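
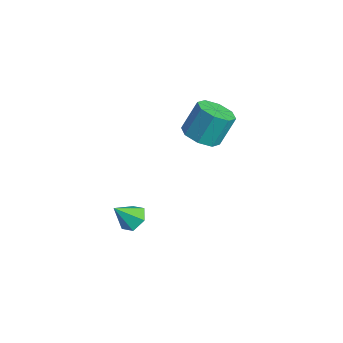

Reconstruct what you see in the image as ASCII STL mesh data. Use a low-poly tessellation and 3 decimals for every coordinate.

solid 
facet normal 0.017 -0.522 -0.853
outer loop
vertex 3.908 2.6 1.778
vertex 3.401 2.172 2.03
vertex 3.408 2.778 1.659
endloop
endfacet
facet normal 0.393 0.788 -0.474
outer loop
vertex 3.908 2.6 1.778
vertex 3.408 2.778 1.659
vertex 3.887 3.236 2.819
endloop
endfacet
facet normal 0.393 0.788 -0.474
outer loop
vertex 3.887 3.236 2.819
vertex 3.408 2.778 1.659
vertex 3.387 3.414 2.7
endloop
endfacet
facet normal -0.018 0.521 0.853
outer loop
vertex 3.887 3.236 2.819
vertex 3.387 3.414 2.7
vertex 3.379 2.808 3.07
endloop
endfacet
facet normal 0.016 -0.522 -0.853
outer loop
vertex 3.408 2.778 1.659
vertex 3.401 2.172 2.03
vertex 2.904 2.601 1.758
endloop
endfacet
facet normal -0.373 0.788 -0.489
outer loop
vertex 3.408 2.778 1.659
vertex 2.904 2.601 1.758
vertex 3.387 3.414 2.7
endloop
endfacet
facet normal -0.372 0.788 -0.490
outer loop
vertex 3.387 3.414 2.7
vertex 2.904 2.601 1.758
vertex 2.883 3.237 2.798
endloop
endfacet
facet normal -0.017 0.521 0.853
outer loop
vertex 3.387 3.414 2.7
vertex 2.883 3.237 2.798
vertex 3.379 2.808 3.07
endloop
endfacet
facet normal 0.018 -0.520 -0.854
outer loop
vertex 2.904 2.601 1.758
vertex 3.401 2.172 2.03
vertex 2.691 2.172 2.015
endloop
endfacet
facet normal -0.920 0.326 -0.218
outer loop
vertex 2.904 2.601 1.758
vertex 2.691 2.172 2.015
vertex 2.883 3.237 2.798
endloop
endfacet
facet normal -0.920 0.326 -0.218
outer loop
vertex 2.883 3.237 2.798
vertex 2.691 2.172 2.015
vertex 2.67 2.808 3.056
endloop
endfacet
facet normal -0.017 0.521 0.853
outer loop
vertex 2.883 3.237 2.798
vertex 2.67 2.808 3.056
vertex 3.379 2.808 3.07
endloop
endfacet
facet normal 0.018 -0.522 -0.853
outer loop
vertex 2.691 2.172 2.015
vertex 3.401 2.172 2.03
vertex 2.893 1.744 2.281
endloop
endfacet
facet normal -0.928 -0.326 0.180
outer loop
vertex 2.691 2.172 2.015
vertex 2.893 1.744 2.281
vertex 2.67 2.808 3.056
endloop
endfacet
facet normal -0.928 -0.326 0.180
outer loop
vertex 2.67 2.808 3.056
vertex 2.893 1.744 2.281
vertex 2.872 2.38 3.322
endloop
endfacet
facet normal -0.017 0.522 0.853
outer loop
vertex 2.67 2.808 3.056
vertex 2.872 2.38 3.322
vertex 3.379 2.808 3.07
endloop
endfacet
facet normal 0.018 -0.521 -0.853
outer loop
vertex 2.893 1.744 2.281
vertex 3.401 2.172 2.03
vertex 3.393 1.566 2.4
endloop
endfacet
facet normal -0.393 -0.788 0.474
outer loop
vertex 2.893 1.744 2.281
vertex 3.393 1.566 2.4
vertex 2.872 2.38 3.322
endloop
endfacet
facet normal -0.393 -0.788 0.474
outer loop
vertex 2.872 2.38 3.322
vertex 3.393 1.566 2.4
vertex 3.372 2.202 3.441
endloop
endfacet
facet normal -0.017 0.522 0.853
outer loop
vertex 2.872 2.38 3.322
vertex 3.372 2.202 3.441
vertex 3.379 2.808 3.07
endloop
endfacet
facet normal 0.017 -0.521 -0.853
outer loop
vertex 3.393 1.566 2.4
vertex 3.401 2.172 2.03
vertex 3.897 1.743 2.302
endloop
endfacet
facet normal 0.372 -0.789 0.489
outer loop
vertex 3.393 1.566 2.4
vertex 3.897 1.743 2.302
vertex 3.372 2.202 3.441
endloop
endfacet
facet normal 0.373 -0.788 0.490
outer loop
vertex 3.372 2.202 3.441
vertex 3.897 1.743 2.302
vertex 3.876 2.379 3.342
endloop
endfacet
facet normal -0.016 0.522 0.853
outer loop
vertex 3.372 2.202 3.441
vertex 3.876 2.379 3.342
vertex 3.379 2.808 3.07
endloop
endfacet
facet normal 0.017 -0.521 -0.853
outer loop
vertex 3.897 1.743 2.302
vertex 3.401 2.172 2.03
vertex 4.11 2.172 2.044
endloop
endfacet
facet normal 0.920 -0.326 0.218
outer loop
vertex 3.897 1.743 2.302
vertex 4.11 2.172 2.044
vertex 3.876 2.379 3.342
endloop
endfacet
facet normal 0.920 -0.326 0.218
outer loop
vertex 3.876 2.379 3.342
vertex 4.11 2.172 2.044
vertex 4.089 2.808 3.085
endloop
endfacet
facet normal -0.018 0.520 0.854
outer loop
vertex 3.876 2.379 3.342
vertex 4.089 2.808 3.085
vertex 3.379 2.808 3.07
endloop
endfacet
facet normal 0.017 -0.522 -0.853
outer loop
vertex 4.11 2.172 2.044
vertex 3.401 2.172 2.03
vertex 3.908 2.6 1.778
endloop
endfacet
facet normal 0.928 0.326 -0.180
outer loop
vertex 4.11 2.172 2.044
vertex 3.908 2.6 1.778
vertex 4.089 2.808 3.085
endloop
endfacet
facet normal 0.928 0.326 -0.180
outer loop
vertex 4.089 2.808 3.085
vertex 3.908 2.6 1.778
vertex 3.887 3.236 2.819
endloop
endfacet
facet normal -0.018 0.522 0.853
outer loop
vertex 4.089 2.808 3.085
vertex 3.887 3.236 2.819
vertex 3.379 2.808 3.07
endloop
endfacet
facet normal 0.175 0.619 -0.766
outer loop
vertex 3.363 0.011 -1.514
vertex 2.879 -0.144 -1.75
vertex 2.892 0.29 -1.396
endloop
endfacet
facet normal 0.387 0.282 0.878
outer loop
vertex 3.363 0.011 -1.514
vertex 2.892 0.29 -1.396
vertex 2.701 -0.776 -0.97
endloop
endfacet
facet normal 0.175 0.619 -0.765
outer loop
vertex 2.892 0.29 -1.396
vertex 2.879 -0.144 -1.75
vertex 2.409 0.135 -1.632
endloop
endfacet
facet normal -0.503 0.397 0.768
outer loop
vertex 2.892 0.29 -1.396
vertex 2.409 0.135 -1.632
vertex 2.701 -0.776 -0.97
endloop
endfacet
facet normal 0.176 0.620 -0.765
outer loop
vertex 2.409 0.135 -1.632
vertex 2.879 -0.144 -1.75
vertex 2.396 -0.298 -1.986
endloop
endfacet
facet normal -0.964 -0.150 0.219
outer loop
vertex 2.409 0.135 -1.632
vertex 2.396 -0.298 -1.986
vertex 2.701 -0.776 -0.97
endloop
endfacet
facet normal 0.176 0.620 -0.765
outer loop
vertex 2.396 -0.298 -1.986
vertex 2.879 -0.144 -1.75
vertex 2.866 -0.577 -2.104
endloop
endfacet
facet normal -0.538 -0.813 -0.221
outer loop
vertex 2.396 -0.298 -1.986
vertex 2.866 -0.577 -2.104
vertex 2.701 -0.776 -0.97
endloop
endfacet
facet normal 0.176 0.620 -0.765
outer loop
vertex 2.866 -0.577 -2.104
vertex 2.879 -0.144 -1.75
vertex 3.35 -0.423 -1.868
endloop
endfacet
facet normal 0.351 -0.930 -0.112
outer loop
vertex 2.866 -0.577 -2.104
vertex 3.35 -0.423 -1.868
vertex 2.701 -0.776 -0.97
endloop
endfacet
facet normal 0.175 0.619 -0.766
outer loop
vertex 3.35 -0.423 -1.868
vertex 2.879 -0.144 -1.75
vertex 3.363 0.011 -1.514
endloop
endfacet
facet normal 0.814 -0.382 0.438
outer loop
vertex 3.35 -0.423 -1.868
vertex 3.363 0.011 -1.514
vertex 2.701 -0.776 -0.97
endloop
endfacet

endsolid


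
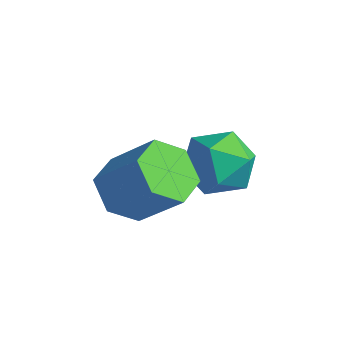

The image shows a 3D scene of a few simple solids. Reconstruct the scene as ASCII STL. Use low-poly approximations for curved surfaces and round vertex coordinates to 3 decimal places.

solid 
facet normal -0.693 0.445 0.567
outer loop
vertex 0.497 -0.192 0.784
vertex 0.415 -1.08 1.38
vertex 1.122 -0.318 1.646
endloop
endfacet
facet normal -0.234 0.923 0.305
outer loop
vertex 0.497 -0.192 0.784
vertex 1.122 -0.318 1.646
vertex 1.532 0.085 0.741
endloop
endfacet
facet normal -0.252 0.878 -0.407
outer loop
vertex 0.497 -0.192 0.784
vertex 1.532 0.085 0.741
vertex 1.08 -0.428 -0.085
endloop
endfacet
facet normal -0.721 0.371 -0.585
outer loop
vertex 0.497 -0.192 0.784
vertex 1.08 -0.428 -0.085
vertex 0.389 -1.148 0.31
endloop
endfacet
facet normal -0.994 0.104 0.018
outer loop
vertex 0.497 -0.192 0.784
vertex 0.389 -1.148 0.31
vertex 0.415 -1.08 1.38
endloop
endfacet
facet normal 0.421 0.742 0.521
outer loop
vertex 1.532 0.085 0.741
vertex 1.122 -0.318 1.646
vertex 2.091 -0.632 1.31
endloop
endfacet
facet normal -0.321 -0.032 0.946
outer loop
vertex 1.122 -0.318 1.646
vertex 0.415 -1.08 1.38
vertex 1.4 -1.352 1.705
endloop
endfacet
facet normal -0.809 -0.585 0.057
outer loop
vertex 0.415 -1.08 1.38
vertex 0.389 -1.148 0.31
vertex 0.948 -1.865 0.879
endloop
endfacet
facet normal -0.367 -0.151 -0.918
outer loop
vertex 0.389 -1.148 0.31
vertex 1.08 -0.428 -0.085
vertex 1.358 -1.462 -0.026
endloop
endfacet
facet normal 0.393 0.669 -0.631
outer loop
vertex 1.08 -0.428 -0.085
vertex 1.532 0.085 0.741
vertex 2.065 -0.7 0.24
endloop
endfacet
facet normal 0.721 -0.371 0.585
outer loop
vertex 1.983 -1.588 0.836
vertex 2.091 -0.632 1.31
vertex 1.4 -1.352 1.705
endloop
endfacet
facet normal 0.252 -0.878 0.407
outer loop
vertex 1.983 -1.588 0.836
vertex 1.4 -1.352 1.705
vertex 0.948 -1.865 0.879
endloop
endfacet
facet normal 0.234 -0.923 -0.305
outer loop
vertex 1.983 -1.588 0.836
vertex 0.948 -1.865 0.879
vertex 1.358 -1.462 -0.026
endloop
endfacet
facet normal 0.693 -0.445 -0.567
outer loop
vertex 1.983 -1.588 0.836
vertex 1.358 -1.462 -0.026
vertex 2.065 -0.7 0.24
endloop
endfacet
facet normal 0.994 -0.104 -0.018
outer loop
vertex 1.983 -1.588 0.836
vertex 2.065 -0.7 0.24
vertex 2.091 -0.632 1.31
endloop
endfacet
facet normal 0.367 0.151 0.918
outer loop
vertex 1.4 -1.352 1.705
vertex 2.091 -0.632 1.31
vertex 1.122 -0.318 1.646
endloop
endfacet
facet normal -0.393 -0.669 0.631
outer loop
vertex 0.948 -1.865 0.879
vertex 1.4 -1.352 1.705
vertex 0.415 -1.08 1.38
endloop
endfacet
facet normal -0.421 -0.742 -0.521
outer loop
vertex 1.358 -1.462 -0.026
vertex 0.948 -1.865 0.879
vertex 0.389 -1.148 0.31
endloop
endfacet
facet normal 0.321 0.032 -0.946
outer loop
vertex 2.065 -0.7 0.24
vertex 1.358 -1.462 -0.026
vertex 1.08 -0.428 -0.085
endloop
endfacet
facet normal 0.809 0.585 -0.057
outer loop
vertex 2.091 -0.632 1.31
vertex 2.065 -0.7 0.24
vertex 1.532 0.085 0.741
endloop
endfacet
facet normal -0.662 -0.262 -0.702
outer loop
vertex 1.034 -3.316 -0.222
vertex 0.301 -3.145 0.406
vertex 0.628 -2.425 -0.172
endloop
endfacet
facet normal 0.625 0.325 -0.710
outer loop
vertex 1.034 -3.316 -0.222
vertex 0.628 -2.425 -0.172
vertex 2.172 -2.865 0.986
endloop
endfacet
facet normal 0.625 0.324 -0.710
outer loop
vertex 2.172 -2.865 0.986
vertex 0.628 -2.425 -0.172
vertex 1.767 -1.974 1.036
endloop
endfacet
facet normal 0.662 0.262 0.702
outer loop
vertex 2.172 -2.865 0.986
vertex 1.767 -1.974 1.036
vertex 1.439 -2.695 1.614
endloop
endfacet
facet normal -0.662 -0.263 -0.702
outer loop
vertex 0.628 -2.425 -0.172
vertex 0.301 -3.145 0.406
vertex -0.105 -2.255 0.456
endloop
endfacet
facet normal -0.046 0.949 -0.311
outer loop
vertex 0.628 -2.425 -0.172
vertex -0.105 -2.255 0.456
vertex 1.767 -1.974 1.036
endloop
endfacet
facet normal -0.046 0.949 -0.311
outer loop
vertex 1.767 -1.974 1.036
vertex -0.105 -2.255 0.456
vertex 1.034 -1.804 1.664
endloop
endfacet
facet normal 0.662 0.262 0.702
outer loop
vertex 1.767 -1.974 1.036
vertex 1.034 -1.804 1.664
vertex 1.439 -2.695 1.614
endloop
endfacet
facet normal -0.662 -0.263 -0.702
outer loop
vertex -0.105 -2.255 0.456
vertex 0.301 -3.145 0.406
vertex -0.432 -2.975 1.034
endloop
endfacet
facet normal -0.671 0.625 0.399
outer loop
vertex -0.105 -2.255 0.456
vertex -0.432 -2.975 1.034
vertex 1.034 -1.804 1.664
endloop
endfacet
facet normal -0.671 0.625 0.398
outer loop
vertex 1.034 -1.804 1.664
vertex -0.432 -2.975 1.034
vertex 0.706 -2.524 2.242
endloop
endfacet
facet normal 0.662 0.262 0.702
outer loop
vertex 1.034 -1.804 1.664
vertex 0.706 -2.524 2.242
vertex 1.439 -2.695 1.614
endloop
endfacet
facet normal -0.662 -0.262 -0.702
outer loop
vertex -0.432 -2.975 1.034
vertex 0.301 -3.145 0.406
vertex -0.027 -3.866 0.984
endloop
endfacet
facet normal -0.625 -0.324 0.710
outer loop
vertex -0.432 -2.975 1.034
vertex -0.027 -3.866 0.984
vertex 0.706 -2.524 2.242
endloop
endfacet
facet normal -0.625 -0.325 0.710
outer loop
vertex 0.706 -2.524 2.242
vertex -0.027 -3.866 0.984
vertex 1.112 -3.415 2.192
endloop
endfacet
facet normal 0.662 0.262 0.702
outer loop
vertex 0.706 -2.524 2.242
vertex 1.112 -3.415 2.192
vertex 1.439 -2.695 1.614
endloop
endfacet
facet normal -0.662 -0.262 -0.702
outer loop
vertex -0.027 -3.866 0.984
vertex 0.301 -3.145 0.406
vertex 0.706 -4.036 0.356
endloop
endfacet
facet normal 0.046 -0.949 0.311
outer loop
vertex -0.027 -3.866 0.984
vertex 0.706 -4.036 0.356
vertex 1.112 -3.415 2.192
endloop
endfacet
facet normal 0.046 -0.949 0.311
outer loop
vertex 1.112 -3.415 2.192
vertex 0.706 -4.036 0.356
vertex 1.845 -3.585 1.564
endloop
endfacet
facet normal 0.662 0.263 0.702
outer loop
vertex 1.112 -3.415 2.192
vertex 1.845 -3.585 1.564
vertex 1.439 -2.695 1.614
endloop
endfacet
facet normal -0.662 -0.262 -0.702
outer loop
vertex 0.706 -4.036 0.356
vertex 0.301 -3.145 0.406
vertex 1.034 -3.316 -0.222
endloop
endfacet
facet normal 0.671 -0.626 -0.399
outer loop
vertex 0.706 -4.036 0.356
vertex 1.034 -3.316 -0.222
vertex 1.845 -3.585 1.564
endloop
endfacet
facet normal 0.671 -0.625 -0.399
outer loop
vertex 1.845 -3.585 1.564
vertex 1.034 -3.316 -0.222
vertex 2.172 -2.865 0.986
endloop
endfacet
facet normal 0.662 0.263 0.702
outer loop
vertex 1.845 -3.585 1.564
vertex 2.172 -2.865 0.986
vertex 1.439 -2.695 1.614
endloop
endfacet

endsolid


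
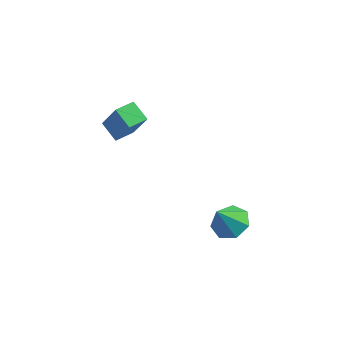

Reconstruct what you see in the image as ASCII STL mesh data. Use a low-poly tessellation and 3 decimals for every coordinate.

solid 
facet normal 0.140 0.514 -0.846
outer loop
vertex 2.744 -1.857 -0.597
vertex 2.241 -2.586 -1.123
vertex 1.861 -1.741 -0.673
endloop
endfacet
facet normal -0.008 0.505 0.863
outer loop
vertex 2.744 -1.857 -0.597
vertex 1.861 -1.741 -0.673
vertex 1.999 -3.474 0.343
endloop
endfacet
facet normal 0.140 0.514 -0.847
outer loop
vertex 1.861 -1.741 -0.673
vertex 2.241 -2.586 -1.123
vertex 1.264 -2.261 -1.087
endloop
endfacet
facet normal -0.710 0.313 0.631
outer loop
vertex 1.861 -1.741 -0.673
vertex 1.264 -2.261 -1.087
vertex 1.999 -3.474 0.343
endloop
endfacet
facet normal 0.139 0.513 -0.847
outer loop
vertex 1.264 -2.261 -1.087
vertex 2.241 -2.586 -1.123
vertex 1.403 -3.027 -1.528
endloop
endfacet
facet normal -0.928 -0.298 0.224
outer loop
vertex 1.264 -2.261 -1.087
vertex 1.403 -3.027 -1.528
vertex 1.999 -3.474 0.343
endloop
endfacet
facet normal 0.140 0.513 -0.847
outer loop
vertex 1.403 -3.027 -1.528
vertex 2.241 -2.586 -1.123
vertex 2.173 -3.46 -1.663
endloop
endfacet
facet normal -0.496 -0.867 -0.049
outer loop
vertex 1.403 -3.027 -1.528
vertex 2.173 -3.46 -1.663
vertex 1.999 -3.474 0.343
endloop
endfacet
facet normal 0.140 0.513 -0.847
outer loop
vertex 2.173 -3.46 -1.663
vertex 2.241 -2.586 -1.123
vertex 2.994 -3.235 -1.391
endloop
endfacet
facet normal 0.259 -0.966 0.016
outer loop
vertex 2.173 -3.46 -1.663
vertex 2.994 -3.235 -1.391
vertex 1.999 -3.474 0.343
endloop
endfacet
facet normal 0.141 0.513 -0.847
outer loop
vertex 2.994 -3.235 -1.391
vertex 2.241 -2.586 -1.123
vertex 3.248 -2.522 -0.917
endloop
endfacet
facet normal 0.770 -0.520 0.370
outer loop
vertex 2.994 -3.235 -1.391
vertex 3.248 -2.522 -0.917
vertex 1.999 -3.474 0.343
endloop
endfacet
facet normal 0.140 0.514 -0.846
outer loop
vertex 3.248 -2.522 -0.917
vertex 2.241 -2.586 -1.123
vertex 2.744 -1.857 -0.597
endloop
endfacet
facet normal 0.651 0.134 0.747
outer loop
vertex 3.248 -2.522 -0.917
vertex 2.744 -1.857 -0.597
vertex 1.999 -3.474 0.343
endloop
endfacet
facet normal -0.503 0.147 -0.851
outer loop
vertex -4.787 -3.087 3.447
vertex -4.471 -2.034 3.442
vertex -3.8 -3.385 2.812
endloop
endfacet
facet normal -0.287 -0.958 0.004
outer loop
vertex -2.769 -3.686 4.558
vertex -4.787 -3.087 3.447
vertex -3.8 -3.385 2.812
endloop
endfacet
facet normal -0.503 0.147 -0.852
outer loop
vertex -3.8 -3.385 2.812
vertex -4.471 -2.034 3.442
vertex -3.485 -2.332 2.808
endloop
endfacet
facet normal 0.815 -0.246 -0.524
outer loop
vertex -3.485 -2.332 2.808
vertex -2.769 -3.686 4.558
vertex -3.8 -3.385 2.812
endloop
endfacet
facet normal -0.815 0.247 0.524
outer loop
vertex -4.787 -3.087 3.447
vertex -3.44 -2.335 5.188
vertex -4.471 -2.034 3.442
endloop
endfacet
facet normal -0.287 -0.958 0.004
outer loop
vertex -3.755 -3.388 5.192
vertex -4.787 -3.087 3.447
vertex -2.769 -3.686 4.558
endloop
endfacet
facet normal -0.815 0.246 0.524
outer loop
vertex -3.755 -3.388 5.192
vertex -3.44 -2.335 5.188
vertex -4.787 -3.087 3.447
endloop
endfacet
facet normal 0.287 0.958 -0.004
outer loop
vertex -4.471 -2.034 3.442
vertex -3.44 -2.335 5.188
vertex -3.485 -2.332 2.808
endloop
endfacet
facet normal 0.815 -0.247 -0.524
outer loop
vertex -2.453 -2.633 4.553
vertex -2.769 -3.686 4.558
vertex -3.485 -2.332 2.808
endloop
endfacet
facet normal 0.287 0.958 -0.004
outer loop
vertex -3.485 -2.332 2.808
vertex -3.44 -2.335 5.188
vertex -2.453 -2.633 4.553
endloop
endfacet
facet normal 0.503 -0.147 0.852
outer loop
vertex -2.453 -2.633 4.553
vertex -3.755 -3.388 5.192
vertex -2.769 -3.686 4.558
endloop
endfacet
facet normal 0.503 -0.147 0.851
outer loop
vertex -3.44 -2.335 5.188
vertex -3.755 -3.388 5.192
vertex -2.453 -2.633 4.553
endloop
endfacet

endsolid


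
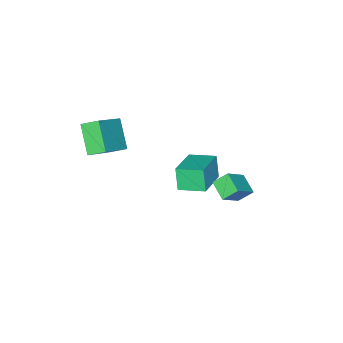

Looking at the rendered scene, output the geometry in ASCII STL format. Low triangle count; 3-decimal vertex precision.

solid 
facet normal -0.760 0.001 -0.650
outer loop
vertex -3.294 2.326 1.217
vertex -2.931 3.251 0.794
vertex -2.782 1.851 0.618
endloop
endfacet
facet normal -0.336 -0.856 0.392
outer loop
vertex -1.649 1.849 1.586
vertex -3.294 2.326 1.217
vertex -2.782 1.851 0.618
endloop
endfacet
facet normal -0.760 0.001 -0.650
outer loop
vertex -2.782 1.851 0.618
vertex -2.931 3.251 0.794
vertex -2.419 2.775 0.195
endloop
endfacet
facet normal 0.556 -0.517 -0.651
outer loop
vertex -2.419 2.775 0.195
vertex -1.649 1.849 1.586
vertex -2.782 1.851 0.618
endloop
endfacet
facet normal -0.556 0.516 0.652
outer loop
vertex -3.294 2.326 1.217
vertex -1.798 3.249 1.762
vertex -2.931 3.251 0.794
endloop
endfacet
facet normal -0.336 -0.856 0.393
outer loop
vertex -2.161 2.325 2.185
vertex -3.294 2.326 1.217
vertex -1.649 1.849 1.586
endloop
endfacet
facet normal -0.556 0.517 0.651
outer loop
vertex -2.161 2.325 2.185
vertex -1.798 3.249 1.762
vertex -3.294 2.326 1.217
endloop
endfacet
facet normal 0.337 0.856 -0.392
outer loop
vertex -2.931 3.251 0.794
vertex -1.798 3.249 1.762
vertex -2.419 2.775 0.195
endloop
endfacet
facet normal 0.556 -0.516 -0.651
outer loop
vertex -1.286 2.774 1.163
vertex -1.649 1.849 1.586
vertex -2.419 2.775 0.195
endloop
endfacet
facet normal 0.336 0.856 -0.392
outer loop
vertex -2.419 2.775 0.195
vertex -1.798 3.249 1.762
vertex -1.286 2.774 1.163
endloop
endfacet
facet normal 0.760 -0.001 0.650
outer loop
vertex -1.286 2.774 1.163
vertex -2.161 2.325 2.185
vertex -1.649 1.849 1.586
endloop
endfacet
facet normal 0.760 -0.001 0.650
outer loop
vertex -1.798 3.249 1.762
vertex -2.161 2.325 2.185
vertex -1.286 2.774 1.163
endloop
endfacet
facet normal -0.805 -0.142 -0.576
outer loop
vertex -1.117 -4.646 2.368
vertex -1.557 -3.895 2.797
vertex -0.45 -3.572 1.172
endloop
endfacet
facet normal 0.453 -0.774 -0.442
outer loop
vertex 1.297 -3.265 2.423
vertex -1.117 -4.646 2.368
vertex -0.45 -3.572 1.172
endloop
endfacet
facet normal -0.805 -0.141 -0.576
outer loop
vertex -0.45 -3.572 1.172
vertex -1.557 -3.895 2.797
vertex -0.889 -2.821 1.602
endloop
endfacet
facet normal 0.383 0.617 -0.687
outer loop
vertex -0.889 -2.821 1.602
vertex 1.297 -3.265 2.423
vertex -0.45 -3.572 1.172
endloop
endfacet
facet normal -0.384 -0.617 0.687
outer loop
vertex -1.117 -4.646 2.368
vertex 0.19 -3.588 4.048
vertex -1.557 -3.895 2.797
endloop
endfacet
facet normal 0.453 -0.774 -0.442
outer loop
vertex 0.629 -4.339 3.618
vertex -1.117 -4.646 2.368
vertex 1.297 -3.265 2.423
endloop
endfacet
facet normal -0.383 -0.617 0.687
outer loop
vertex 0.629 -4.339 3.618
vertex 0.19 -3.588 4.048
vertex -1.117 -4.646 2.368
endloop
endfacet
facet normal -0.453 0.774 0.442
outer loop
vertex -1.557 -3.895 2.797
vertex 0.19 -3.588 4.048
vertex -0.889 -2.821 1.602
endloop
endfacet
facet normal 0.383 0.617 -0.687
outer loop
vertex 0.857 -2.514 2.852
vertex 1.297 -3.265 2.423
vertex -0.889 -2.821 1.602
endloop
endfacet
facet normal -0.453 0.774 0.442
outer loop
vertex -0.889 -2.821 1.602
vertex 0.19 -3.588 4.048
vertex 0.857 -2.514 2.852
endloop
endfacet
facet normal 0.804 0.142 0.577
outer loop
vertex 0.857 -2.514 2.852
vertex 0.629 -4.339 3.618
vertex 1.297 -3.265 2.423
endloop
endfacet
facet normal 0.805 0.141 0.576
outer loop
vertex 0.19 -3.588 4.048
vertex 0.629 -4.339 3.618
vertex 0.857 -2.514 2.852
endloop
endfacet
facet normal -0.884 -0.349 -0.312
outer loop
vertex -4.646 -2.255 -1.237
vertex -5.242 -0.997 -0.955
vertex -4.377 -1.857 -2.445
endloop
endfacet
facet normal 0.419 -0.886 -0.198
outer loop
vertex -2.618 -1.163 -1.825
vertex -4.646 -2.255 -1.237
vertex -4.377 -1.857 -2.445
endloop
endfacet
facet normal -0.884 -0.349 -0.312
outer loop
vertex -4.377 -1.857 -2.445
vertex -5.242 -0.997 -0.955
vertex -4.973 -0.599 -2.164
endloop
endfacet
facet normal 0.207 0.306 -0.929
outer loop
vertex -4.973 -0.599 -2.164
vertex -2.618 -1.163 -1.825
vertex -4.377 -1.857 -2.445
endloop
endfacet
facet normal -0.207 -0.306 0.929
outer loop
vertex -4.646 -2.255 -1.237
vertex -3.483 -0.303 -0.335
vertex -5.242 -0.997 -0.955
endloop
endfacet
facet normal 0.420 -0.886 -0.198
outer loop
vertex -2.887 -1.561 -0.616
vertex -4.646 -2.255 -1.237
vertex -2.618 -1.163 -1.825
endloop
endfacet
facet normal -0.207 -0.306 0.929
outer loop
vertex -2.887 -1.561 -0.616
vertex -3.483 -0.303 -0.335
vertex -4.646 -2.255 -1.237
endloop
endfacet
facet normal -0.419 0.886 0.198
outer loop
vertex -5.242 -0.997 -0.955
vertex -3.483 -0.303 -0.335
vertex -4.973 -0.599 -2.164
endloop
endfacet
facet normal 0.207 0.306 -0.929
outer loop
vertex -3.214 0.095 -1.543
vertex -2.618 -1.163 -1.825
vertex -4.973 -0.599 -2.164
endloop
endfacet
facet normal -0.420 0.886 0.198
outer loop
vertex -4.973 -0.599 -2.164
vertex -3.483 -0.303 -0.335
vertex -3.214 0.095 -1.543
endloop
endfacet
facet normal 0.884 0.349 0.312
outer loop
vertex -3.214 0.095 -1.543
vertex -2.887 -1.561 -0.616
vertex -2.618 -1.163 -1.825
endloop
endfacet
facet normal 0.884 0.349 0.312
outer loop
vertex -3.483 -0.303 -0.335
vertex -2.887 -1.561 -0.616
vertex -3.214 0.095 -1.543
endloop
endfacet

endsolid


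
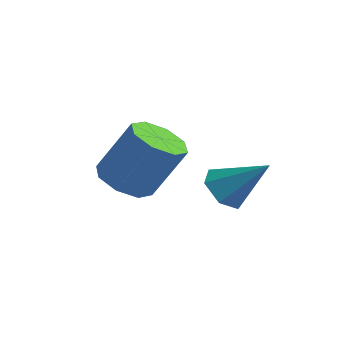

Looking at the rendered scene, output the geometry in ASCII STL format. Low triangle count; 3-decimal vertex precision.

solid 
facet normal -0.390 -0.318 -0.864
outer loop
vertex -1.612 -0.707 2.136
vertex -2.398 -1.1 2.635
vertex -2.195 -0.205 2.214
endloop
endfacet
facet normal 0.529 0.691 -0.493
outer loop
vertex -1.612 -0.707 2.136
vertex -2.195 -0.205 2.214
vertex -0.777 -0.027 3.985
endloop
endfacet
facet normal 0.529 0.690 -0.493
outer loop
vertex -0.777 -0.027 3.985
vertex -2.195 -0.205 2.214
vertex -1.36 0.476 4.063
endloop
endfacet
facet normal 0.391 0.319 0.864
outer loop
vertex -0.777 -0.027 3.985
vertex -1.36 0.476 4.063
vertex -1.562 -0.42 4.485
endloop
endfacet
facet normal -0.391 -0.318 -0.864
outer loop
vertex -2.195 -0.205 2.214
vertex -2.398 -1.1 2.635
vertex -2.896 -0.227 2.539
endloop
endfacet
facet normal -0.158 0.948 -0.277
outer loop
vertex -2.195 -0.205 2.214
vertex -2.896 -0.227 2.539
vertex -1.36 0.476 4.063
endloop
endfacet
facet normal -0.158 0.948 -0.277
outer loop
vertex -1.36 0.476 4.063
vertex -2.896 -0.227 2.539
vertex -2.061 0.454 4.388
endloop
endfacet
facet normal 0.390 0.319 0.864
outer loop
vertex -1.36 0.476 4.063
vertex -2.061 0.454 4.388
vertex -1.562 -0.42 4.485
endloop
endfacet
facet normal -0.390 -0.318 -0.864
outer loop
vertex -2.896 -0.227 2.539
vertex -2.398 -1.1 2.635
vertex -3.305 -0.761 2.92
endloop
endfacet
facet normal -0.754 0.649 0.101
outer loop
vertex -2.896 -0.227 2.539
vertex -3.305 -0.761 2.92
vertex -2.061 0.454 4.388
endloop
endfacet
facet normal -0.754 0.649 0.101
outer loop
vertex -2.061 0.454 4.388
vertex -3.305 -0.761 2.92
vertex -2.47 -0.08 4.769
endloop
endfacet
facet normal 0.390 0.318 0.864
outer loop
vertex -2.061 0.454 4.388
vertex -2.47 -0.08 4.769
vertex -1.562 -0.42 4.485
endloop
endfacet
facet normal -0.391 -0.319 -0.864
outer loop
vertex -3.305 -0.761 2.92
vertex -2.398 -1.1 2.635
vertex -3.183 -1.493 3.135
endloop
endfacet
facet normal -0.907 -0.028 0.420
outer loop
vertex -3.305 -0.761 2.92
vertex -3.183 -1.493 3.135
vertex -2.47 -0.08 4.769
endloop
endfacet
facet normal -0.907 -0.028 0.420
outer loop
vertex -2.47 -0.08 4.769
vertex -3.183 -1.493 3.135
vertex -2.348 -0.813 4.984
endloop
endfacet
facet normal 0.390 0.318 0.864
outer loop
vertex -2.47 -0.08 4.769
vertex -2.348 -0.813 4.984
vertex -1.562 -0.42 4.485
endloop
endfacet
facet normal -0.391 -0.319 -0.864
outer loop
vertex -3.183 -1.493 3.135
vertex -2.398 -1.1 2.635
vertex -2.6 -1.996 3.057
endloop
endfacet
facet normal -0.530 -0.690 0.493
outer loop
vertex -3.183 -1.493 3.135
vertex -2.6 -1.996 3.057
vertex -2.348 -0.813 4.984
endloop
endfacet
facet normal -0.529 -0.691 0.493
outer loop
vertex -2.348 -0.813 4.984
vertex -2.6 -1.996 3.057
vertex -1.765 -1.315 4.906
endloop
endfacet
facet normal 0.390 0.318 0.864
outer loop
vertex -2.348 -0.813 4.984
vertex -1.765 -1.315 4.906
vertex -1.562 -0.42 4.485
endloop
endfacet
facet normal -0.390 -0.319 -0.864
outer loop
vertex -2.6 -1.996 3.057
vertex -2.398 -1.1 2.635
vertex -1.899 -1.974 2.732
endloop
endfacet
facet normal 0.158 -0.948 0.277
outer loop
vertex -2.6 -1.996 3.057
vertex -1.899 -1.974 2.732
vertex -1.765 -1.315 4.906
endloop
endfacet
facet normal 0.158 -0.948 0.277
outer loop
vertex -1.765 -1.315 4.906
vertex -1.899 -1.974 2.732
vertex -1.064 -1.293 4.581
endloop
endfacet
facet normal 0.391 0.318 0.864
outer loop
vertex -1.765 -1.315 4.906
vertex -1.064 -1.293 4.581
vertex -1.562 -0.42 4.485
endloop
endfacet
facet normal -0.390 -0.318 -0.864
outer loop
vertex -1.899 -1.974 2.732
vertex -2.398 -1.1 2.635
vertex -1.49 -1.44 2.351
endloop
endfacet
facet normal 0.754 -0.649 -0.101
outer loop
vertex -1.899 -1.974 2.732
vertex -1.49 -1.44 2.351
vertex -1.064 -1.293 4.581
endloop
endfacet
facet normal 0.754 -0.649 -0.101
outer loop
vertex -1.064 -1.293 4.581
vertex -1.49 -1.44 2.351
vertex -0.655 -0.759 4.2
endloop
endfacet
facet normal 0.390 0.318 0.864
outer loop
vertex -1.064 -1.293 4.581
vertex -0.655 -0.759 4.2
vertex -1.562 -0.42 4.485
endloop
endfacet
facet normal -0.390 -0.318 -0.864
outer loop
vertex -1.49 -1.44 2.351
vertex -2.398 -1.1 2.635
vertex -1.612 -0.707 2.136
endloop
endfacet
facet normal 0.907 0.028 -0.420
outer loop
vertex -1.49 -1.44 2.351
vertex -1.612 -0.707 2.136
vertex -0.655 -0.759 4.2
endloop
endfacet
facet normal 0.907 0.028 -0.420
outer loop
vertex -0.655 -0.759 4.2
vertex -1.612 -0.707 2.136
vertex -0.777 -0.027 3.985
endloop
endfacet
facet normal 0.391 0.319 0.864
outer loop
vertex -0.655 -0.759 4.2
vertex -0.777 -0.027 3.985
vertex -1.562 -0.42 4.485
endloop
endfacet
facet normal -0.684 -0.310 -0.660
outer loop
vertex 1.013 0.205 2.12
vertex 0.41 0.231 2.733
vertex 0.562 0.926 2.249
endloop
endfacet
facet normal 0.724 0.532 -0.439
outer loop
vertex 1.013 0.205 2.12
vertex 0.562 0.926 2.249
vertex 1.69 0.809 3.967
endloop
endfacet
facet normal -0.684 -0.310 -0.660
outer loop
vertex 0.562 0.926 2.249
vertex 0.41 0.231 2.733
vertex -0.041 0.952 2.862
endloop
endfacet
facet normal 0.067 0.997 0.024
outer loop
vertex 0.562 0.926 2.249
vertex -0.041 0.952 2.862
vertex 1.69 0.809 3.967
endloop
endfacet
facet normal -0.684 -0.310 -0.661
outer loop
vertex -0.041 0.952 2.862
vertex 0.41 0.231 2.733
vertex -0.193 0.257 3.345
endloop
endfacet
facet normal -0.404 0.580 0.708
outer loop
vertex -0.041 0.952 2.862
vertex -0.193 0.257 3.345
vertex 1.69 0.809 3.967
endloop
endfacet
facet normal -0.684 -0.310 -0.661
outer loop
vertex -0.193 0.257 3.345
vertex 0.41 0.231 2.733
vertex 0.258 -0.464 3.216
endloop
endfacet
facet normal -0.218 -0.302 0.928
outer loop
vertex -0.193 0.257 3.345
vertex 0.258 -0.464 3.216
vertex 1.69 0.809 3.967
endloop
endfacet
facet normal -0.685 -0.309 -0.660
outer loop
vertex 0.258 -0.464 3.216
vertex 0.41 0.231 2.733
vertex 0.861 -0.49 2.603
endloop
endfacet
facet normal 0.439 -0.769 0.465
outer loop
vertex 0.258 -0.464 3.216
vertex 0.861 -0.49 2.603
vertex 1.69 0.809 3.967
endloop
endfacet
facet normal -0.685 -0.309 -0.660
outer loop
vertex 0.861 -0.49 2.603
vertex 0.41 0.231 2.733
vertex 1.013 0.205 2.12
endloop
endfacet
facet normal 0.910 -0.351 -0.219
outer loop
vertex 0.861 -0.49 2.603
vertex 1.013 0.205 2.12
vertex 1.69 0.809 3.967
endloop
endfacet

endsolid


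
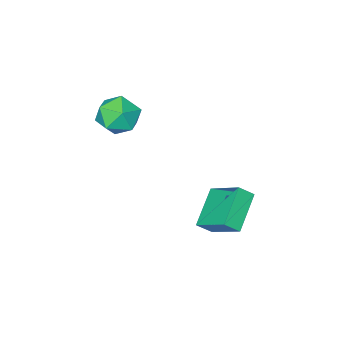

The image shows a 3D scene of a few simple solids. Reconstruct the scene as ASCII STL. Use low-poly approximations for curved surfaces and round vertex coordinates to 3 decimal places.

solid 
facet normal 0.287 0.095 0.953
outer loop
vertex -1.02 -1.962 2.044
vertex -1.637 -2.835 2.317
vertex -0.584 -2.976 2.014
endloop
endfacet
facet normal 0.796 0.327 0.510
outer loop
vertex -1.02 -1.962 2.044
vertex -0.584 -2.976 2.014
vertex -0.363 -2.256 1.207
endloop
endfacet
facet normal 0.519 0.848 0.110
outer loop
vertex -1.02 -1.962 2.044
vertex -0.363 -2.256 1.207
vertex -1.279 -1.67 1.011
endloop
endfacet
facet normal -0.161 0.938 0.306
outer loop
vertex -1.02 -1.962 2.044
vertex -1.279 -1.67 1.011
vertex -2.066 -2.029 1.698
endloop
endfacet
facet normal -0.304 0.473 0.827
outer loop
vertex -1.02 -1.962 2.044
vertex -2.066 -2.029 1.698
vertex -1.637 -2.835 2.317
endloop
endfacet
facet normal 0.974 -0.213 0.077
outer loop
vertex -0.363 -2.256 1.207
vertex -0.584 -2.976 2.014
vertex -0.574 -3.311 0.962
endloop
endfacet
facet normal 0.150 -0.587 0.796
outer loop
vertex -0.584 -2.976 2.014
vertex -1.637 -2.835 2.317
vertex -1.361 -3.67 1.649
endloop
endfacet
facet normal -0.807 0.024 0.591
outer loop
vertex -1.637 -2.835 2.317
vertex -2.066 -2.029 1.698
vertex -2.277 -3.084 1.453
endloop
endfacet
facet normal -0.576 0.778 -0.253
outer loop
vertex -2.066 -2.029 1.698
vertex -1.279 -1.67 1.011
vertex -2.056 -2.364 0.646
endloop
endfacet
facet normal 0.526 0.631 -0.571
outer loop
vertex -1.279 -1.67 1.011
vertex -0.363 -2.256 1.207
vertex -1.003 -2.505 0.343
endloop
endfacet
facet normal 0.161 -0.938 -0.306
outer loop
vertex -1.62 -3.378 0.616
vertex -0.574 -3.311 0.962
vertex -1.361 -3.67 1.649
endloop
endfacet
facet normal -0.519 -0.848 -0.110
outer loop
vertex -1.62 -3.378 0.616
vertex -1.361 -3.67 1.649
vertex -2.277 -3.084 1.453
endloop
endfacet
facet normal -0.796 -0.327 -0.510
outer loop
vertex -1.62 -3.378 0.616
vertex -2.277 -3.084 1.453
vertex -2.056 -2.364 0.646
endloop
endfacet
facet normal -0.287 -0.095 -0.953
outer loop
vertex -1.62 -3.378 0.616
vertex -2.056 -2.364 0.646
vertex -1.003 -2.505 0.343
endloop
endfacet
facet normal 0.304 -0.473 -0.827
outer loop
vertex -1.62 -3.378 0.616
vertex -1.003 -2.505 0.343
vertex -0.574 -3.311 0.962
endloop
endfacet
facet normal 0.576 -0.778 0.253
outer loop
vertex -1.361 -3.67 1.649
vertex -0.574 -3.311 0.962
vertex -0.584 -2.976 2.014
endloop
endfacet
facet normal -0.526 -0.631 0.571
outer loop
vertex -2.277 -3.084 1.453
vertex -1.361 -3.67 1.649
vertex -1.637 -2.835 2.317
endloop
endfacet
facet normal -0.974 0.213 -0.077
outer loop
vertex -2.056 -2.364 0.646
vertex -2.277 -3.084 1.453
vertex -2.066 -2.029 1.698
endloop
endfacet
facet normal -0.150 0.587 -0.796
outer loop
vertex -1.003 -2.505 0.343
vertex -2.056 -2.364 0.646
vertex -1.279 -1.67 1.011
endloop
endfacet
facet normal 0.807 -0.024 -0.591
outer loop
vertex -0.574 -3.311 0.962
vertex -1.003 -2.505 0.343
vertex -0.363 -2.256 1.207
endloop
endfacet
facet normal -0.665 0.401 -0.630
outer loop
vertex -4.449 2.544 -2.163
vertex -2.96 3.377 -3.206
vertex -4.339 0.871 -3.343
endloop
endfacet
facet normal -0.745 -0.417 0.521
outer loop
vertex -3.76 0.523 -2.794
vertex -4.449 2.544 -2.163
vertex -4.339 0.871 -3.343
endloop
endfacet
facet normal -0.665 0.400 -0.631
outer loop
vertex -4.339 0.871 -3.343
vertex -2.96 3.377 -3.206
vertex -2.849 1.704 -4.385
endloop
endfacet
facet normal 0.054 -0.816 -0.575
outer loop
vertex -2.849 1.704 -4.385
vertex -3.76 0.523 -2.794
vertex -4.339 0.871 -3.343
endloop
endfacet
facet normal -0.054 0.817 0.575
outer loop
vertex -4.449 2.544 -2.163
vertex -2.381 3.029 -2.657
vertex -2.96 3.377 -3.206
endloop
endfacet
facet normal -0.745 -0.417 0.521
outer loop
vertex -3.871 2.196 -1.615
vertex -4.449 2.544 -2.163
vertex -3.76 0.523 -2.794
endloop
endfacet
facet normal -0.054 0.816 0.575
outer loop
vertex -3.871 2.196 -1.615
vertex -2.381 3.029 -2.657
vertex -4.449 2.544 -2.163
endloop
endfacet
facet normal 0.745 0.417 -0.521
outer loop
vertex -2.96 3.377 -3.206
vertex -2.381 3.029 -2.657
vertex -2.849 1.704 -4.385
endloop
endfacet
facet normal 0.054 -0.816 -0.575
outer loop
vertex -2.271 1.356 -3.837
vertex -3.76 0.523 -2.794
vertex -2.849 1.704 -4.385
endloop
endfacet
facet normal 0.745 0.417 -0.521
outer loop
vertex -2.849 1.704 -4.385
vertex -2.381 3.029 -2.657
vertex -2.271 1.356 -3.837
endloop
endfacet
facet normal 0.665 -0.400 0.630
outer loop
vertex -2.271 1.356 -3.837
vertex -3.871 2.196 -1.615
vertex -3.76 0.523 -2.794
endloop
endfacet
facet normal 0.665 -0.401 0.630
outer loop
vertex -2.381 3.029 -2.657
vertex -3.871 2.196 -1.615
vertex -2.271 1.356 -3.837
endloop
endfacet

endsolid


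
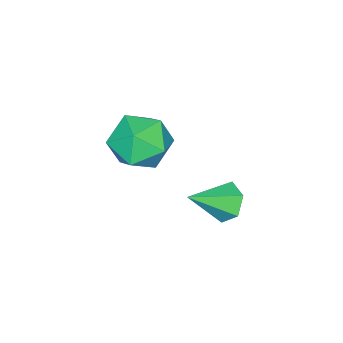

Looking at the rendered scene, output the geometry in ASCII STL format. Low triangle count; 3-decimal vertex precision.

solid 
facet normal -0.001 -0.015 1.000
outer loop
vertex -2.883 -2.879 0.434
vertex -2.522 -3.956 0.418
vertex -1.77 -3.105 0.432
endloop
endfacet
facet normal 0.132 0.642 0.755
outer loop
vertex -2.883 -2.879 0.434
vertex -1.77 -3.105 0.432
vertex -2.18 -2.264 -0.211
endloop
endfacet
facet normal -0.418 0.840 0.345
outer loop
vertex -2.883 -2.879 0.434
vertex -2.18 -2.264 -0.211
vertex -3.185 -2.595 -0.623
endloop
endfacet
facet normal -0.891 0.305 0.337
outer loop
vertex -2.883 -2.879 0.434
vertex -3.185 -2.595 -0.623
vertex -3.396 -3.64 -0.234
endloop
endfacet
facet normal -0.633 -0.223 0.741
outer loop
vertex -2.883 -2.879 0.434
vertex -3.396 -3.64 -0.234
vertex -2.522 -3.956 0.418
endloop
endfacet
facet normal 0.713 0.611 0.344
outer loop
vertex -2.18 -2.264 -0.211
vertex -1.77 -3.105 0.432
vertex -1.384 -2.96 -0.626
endloop
endfacet
facet normal 0.498 -0.453 0.739
outer loop
vertex -1.77 -3.105 0.432
vertex -2.522 -3.956 0.418
vertex -1.595 -4.005 -0.237
endloop
endfacet
facet normal -0.524 -0.790 0.320
outer loop
vertex -2.522 -3.956 0.418
vertex -3.396 -3.64 -0.234
vertex -2.6 -4.336 -0.649
endloop
endfacet
facet normal -0.940 0.065 -0.334
outer loop
vertex -3.396 -3.64 -0.234
vertex -3.185 -2.595 -0.623
vertex -3.01 -3.495 -1.292
endloop
endfacet
facet normal -0.176 0.931 -0.319
outer loop
vertex -3.185 -2.595 -0.623
vertex -2.18 -2.264 -0.211
vertex -2.258 -2.644 -1.278
endloop
endfacet
facet normal 0.891 -0.305 -0.337
outer loop
vertex -1.897 -3.721 -1.294
vertex -1.384 -2.96 -0.626
vertex -1.595 -4.005 -0.237
endloop
endfacet
facet normal 0.418 -0.840 -0.345
outer loop
vertex -1.897 -3.721 -1.294
vertex -1.595 -4.005 -0.237
vertex -2.6 -4.336 -0.649
endloop
endfacet
facet normal -0.132 -0.642 -0.755
outer loop
vertex -1.897 -3.721 -1.294
vertex -2.6 -4.336 -0.649
vertex -3.01 -3.495 -1.292
endloop
endfacet
facet normal 0.001 0.015 -1.000
outer loop
vertex -1.897 -3.721 -1.294
vertex -3.01 -3.495 -1.292
vertex -2.258 -2.644 -1.278
endloop
endfacet
facet normal 0.633 0.223 -0.741
outer loop
vertex -1.897 -3.721 -1.294
vertex -2.258 -2.644 -1.278
vertex -1.384 -2.96 -0.626
endloop
endfacet
facet normal 0.940 -0.065 0.334
outer loop
vertex -1.595 -4.005 -0.237
vertex -1.384 -2.96 -0.626
vertex -1.77 -3.105 0.432
endloop
endfacet
facet normal 0.176 -0.931 0.319
outer loop
vertex -2.6 -4.336 -0.649
vertex -1.595 -4.005 -0.237
vertex -2.522 -3.956 0.418
endloop
endfacet
facet normal -0.713 -0.611 -0.344
outer loop
vertex -3.01 -3.495 -1.292
vertex -2.6 -4.336 -0.649
vertex -3.396 -3.64 -0.234
endloop
endfacet
facet normal -0.498 0.453 -0.739
outer loop
vertex -2.258 -2.644 -1.278
vertex -3.01 -3.495 -1.292
vertex -3.185 -2.595 -0.623
endloop
endfacet
facet normal 0.524 0.790 -0.320
outer loop
vertex -1.384 -2.96 -0.626
vertex -2.258 -2.644 -1.278
vertex -2.18 -2.264 -0.211
endloop
endfacet
facet normal -0.735 0.421 -0.531
outer loop
vertex -1.573 0.179 -1.86
vertex -2.039 0.057 -1.311
vertex -1.662 0.681 -1.338
endloop
endfacet
facet normal 0.895 0.387 -0.220
outer loop
vertex -1.573 0.179 -1.86
vertex -1.662 0.681 -1.338
vertex -0.901 -0.597 -0.489
endloop
endfacet
facet normal -0.735 0.421 -0.531
outer loop
vertex -1.662 0.681 -1.338
vertex -2.039 0.057 -1.311
vertex -2.128 0.56 -0.789
endloop
endfacet
facet normal 0.490 0.666 0.563
outer loop
vertex -1.662 0.681 -1.338
vertex -2.128 0.56 -0.789
vertex -0.901 -0.597 -0.489
endloop
endfacet
facet normal -0.734 0.422 -0.532
outer loop
vertex -2.128 0.56 -0.789
vertex -2.039 0.057 -1.311
vertex -2.506 -0.064 -0.763
endloop
endfacet
facet normal -0.129 0.119 0.985
outer loop
vertex -2.128 0.56 -0.789
vertex -2.506 -0.064 -0.763
vertex -0.901 -0.597 -0.489
endloop
endfacet
facet normal -0.734 0.422 -0.532
outer loop
vertex -2.506 -0.064 -0.763
vertex -2.039 0.057 -1.311
vertex -2.417 -0.567 -1.285
endloop
endfacet
facet normal -0.340 -0.705 0.622
outer loop
vertex -2.506 -0.064 -0.763
vertex -2.417 -0.567 -1.285
vertex -0.901 -0.597 -0.489
endloop
endfacet
facet normal -0.735 0.423 -0.530
outer loop
vertex -2.417 -0.567 -1.285
vertex -2.039 0.057 -1.311
vertex -1.951 -0.445 -1.834
endloop
endfacet
facet normal 0.066 -0.984 -0.163
outer loop
vertex -2.417 -0.567 -1.285
vertex -1.951 -0.445 -1.834
vertex -0.901 -0.597 -0.489
endloop
endfacet
facet normal -0.735 0.423 -0.530
outer loop
vertex -1.951 -0.445 -1.834
vertex -2.039 0.057 -1.311
vertex -1.573 0.179 -1.86
endloop
endfacet
facet normal 0.684 -0.438 -0.583
outer loop
vertex -1.951 -0.445 -1.834
vertex -1.573 0.179 -1.86
vertex -0.901 -0.597 -0.489
endloop
endfacet

endsolid


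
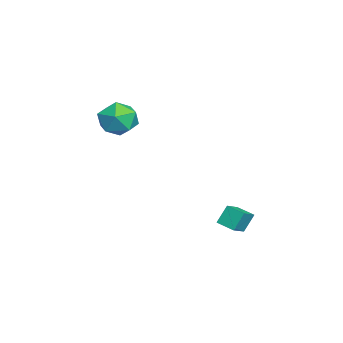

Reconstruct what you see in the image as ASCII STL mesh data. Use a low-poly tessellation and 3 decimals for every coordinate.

solid 
facet normal -0.290 0.418 0.861
outer loop
vertex 0.289 1.505 -3.012
vertex 0.812 2.295 -3.22
vertex -0.565 1.938 -3.51
endloop
endfacet
facet normal -0.539 -0.815 0.215
outer loop
vertex -0.252 1.485 -4.44
vertex 0.289 1.505 -3.012
vertex -0.565 1.938 -3.51
endloop
endfacet
facet normal -0.290 0.420 0.860
outer loop
vertex -0.565 1.938 -3.51
vertex 0.812 2.295 -3.22
vertex -0.042 2.728 -3.719
endloop
endfacet
facet normal -0.791 0.401 -0.462
outer loop
vertex -0.042 2.728 -3.719
vertex -0.252 1.485 -4.44
vertex -0.565 1.938 -3.51
endloop
endfacet
facet normal 0.791 -0.402 0.462
outer loop
vertex 0.289 1.505 -3.012
vertex 1.125 1.842 -4.15
vertex 0.812 2.295 -3.22
endloop
endfacet
facet normal -0.539 -0.814 0.216
outer loop
vertex 0.602 1.052 -3.941
vertex 0.289 1.505 -3.012
vertex -0.252 1.485 -4.44
endloop
endfacet
facet normal 0.791 -0.401 0.462
outer loop
vertex 0.602 1.052 -3.941
vertex 1.125 1.842 -4.15
vertex 0.289 1.505 -3.012
endloop
endfacet
facet normal 0.539 0.814 -0.215
outer loop
vertex 0.812 2.295 -3.22
vertex 1.125 1.842 -4.15
vertex -0.042 2.728 -3.719
endloop
endfacet
facet normal -0.791 0.402 -0.462
outer loop
vertex 0.271 2.275 -4.648
vertex -0.252 1.485 -4.44
vertex -0.042 2.728 -3.719
endloop
endfacet
facet normal 0.539 0.814 -0.216
outer loop
vertex -0.042 2.728 -3.719
vertex 1.125 1.842 -4.15
vertex 0.271 2.275 -4.648
endloop
endfacet
facet normal 0.290 -0.419 -0.860
outer loop
vertex 0.271 2.275 -4.648
vertex 0.602 1.052 -3.941
vertex -0.252 1.485 -4.44
endloop
endfacet
facet normal 0.289 -0.419 -0.861
outer loop
vertex 1.125 1.842 -4.15
vertex 0.602 1.052 -3.941
vertex 0.271 2.275 -4.648
endloop
endfacet
facet normal -0.223 0.506 0.833
outer loop
vertex -1.467 -3.004 2.385
vertex -0.74 -3.588 2.935
vertex -0.441 -2.665 2.454
endloop
endfacet
facet normal -0.319 0.913 0.255
outer loop
vertex -1.467 -3.004 2.385
vertex -0.441 -2.665 2.454
vertex -0.974 -2.589 1.515
endloop
endfacet
facet normal -0.792 0.587 -0.169
outer loop
vertex -1.467 -3.004 2.385
vertex -0.974 -2.589 1.515
vertex -1.603 -3.466 1.415
endloop
endfacet
facet normal -0.989 -0.021 0.149
outer loop
vertex -1.467 -3.004 2.385
vertex -1.603 -3.466 1.415
vertex -1.458 -4.083 2.293
endloop
endfacet
facet normal -0.637 -0.071 0.767
outer loop
vertex -1.467 -3.004 2.385
vertex -1.458 -4.083 2.293
vertex -0.74 -3.588 2.935
endloop
endfacet
facet normal 0.303 0.948 -0.095
outer loop
vertex -0.974 -2.589 1.515
vertex -0.441 -2.665 2.454
vertex 0.058 -2.917 1.527
endloop
endfacet
facet normal 0.456 0.291 0.841
outer loop
vertex -0.441 -2.665 2.454
vertex -0.74 -3.588 2.935
vertex 0.203 -3.534 2.405
endloop
endfacet
facet normal -0.213 -0.644 0.735
outer loop
vertex -0.74 -3.588 2.935
vertex -1.458 -4.083 2.293
vertex -0.426 -4.411 2.305
endloop
endfacet
facet normal -0.781 -0.564 -0.267
outer loop
vertex -1.458 -4.083 2.293
vertex -1.603 -3.466 1.415
vertex -0.959 -4.335 1.366
endloop
endfacet
facet normal -0.463 0.421 -0.780
outer loop
vertex -1.603 -3.466 1.415
vertex -0.974 -2.589 1.515
vertex -0.66 -3.412 0.885
endloop
endfacet
facet normal 0.989 0.021 -0.149
outer loop
vertex 0.067 -3.996 1.435
vertex 0.058 -2.917 1.527
vertex 0.203 -3.534 2.405
endloop
endfacet
facet normal 0.792 -0.587 0.169
outer loop
vertex 0.067 -3.996 1.435
vertex 0.203 -3.534 2.405
vertex -0.426 -4.411 2.305
endloop
endfacet
facet normal 0.319 -0.913 -0.255
outer loop
vertex 0.067 -3.996 1.435
vertex -0.426 -4.411 2.305
vertex -0.959 -4.335 1.366
endloop
endfacet
facet normal 0.223 -0.506 -0.833
outer loop
vertex 0.067 -3.996 1.435
vertex -0.959 -4.335 1.366
vertex -0.66 -3.412 0.885
endloop
endfacet
facet normal 0.637 0.071 -0.767
outer loop
vertex 0.067 -3.996 1.435
vertex -0.66 -3.412 0.885
vertex 0.058 -2.917 1.527
endloop
endfacet
facet normal 0.781 0.564 0.267
outer loop
vertex 0.203 -3.534 2.405
vertex 0.058 -2.917 1.527
vertex -0.441 -2.665 2.454
endloop
endfacet
facet normal 0.463 -0.421 0.780
outer loop
vertex -0.426 -4.411 2.305
vertex 0.203 -3.534 2.405
vertex -0.74 -3.588 2.935
endloop
endfacet
facet normal -0.303 -0.948 0.095
outer loop
vertex -0.959 -4.335 1.366
vertex -0.426 -4.411 2.305
vertex -1.458 -4.083 2.293
endloop
endfacet
facet normal -0.456 -0.291 -0.841
outer loop
vertex -0.66 -3.412 0.885
vertex -0.959 -4.335 1.366
vertex -1.603 -3.466 1.415
endloop
endfacet
facet normal 0.213 0.644 -0.735
outer loop
vertex 0.058 -2.917 1.527
vertex -0.66 -3.412 0.885
vertex -0.974 -2.589 1.515
endloop
endfacet

endsolid


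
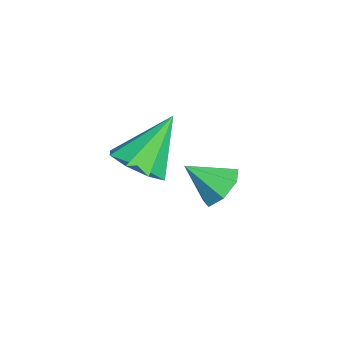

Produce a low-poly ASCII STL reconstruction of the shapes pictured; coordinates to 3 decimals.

solid 
facet normal 0.077 0.767 -0.638
outer loop
vertex -0.887 1.818 -1.728
vertex -1.723 1.779 -1.876
vertex -1.31 2.229 -1.285
endloop
endfacet
facet normal 0.686 -0.073 0.723
outer loop
vertex -0.887 1.818 -1.728
vertex -1.31 2.229 -1.285
vertex -1.837 0.661 -0.944
endloop
endfacet
facet normal 0.078 0.766 -0.638
outer loop
vertex -1.31 2.229 -1.285
vertex -1.723 1.779 -1.876
vertex -2.044 2.302 -1.287
endloop
endfacet
facet normal 0.018 0.207 0.978
outer loop
vertex -1.31 2.229 -1.285
vertex -2.044 2.302 -1.287
vertex -1.837 0.661 -0.944
endloop
endfacet
facet normal 0.077 0.766 -0.638
outer loop
vertex -2.044 2.302 -1.287
vertex -1.723 1.779 -1.876
vertex -2.536 1.981 -1.732
endloop
endfacet
facet normal -0.692 0.063 0.719
outer loop
vertex -2.044 2.302 -1.287
vertex -2.536 1.981 -1.732
vertex -1.837 0.661 -0.944
endloop
endfacet
facet normal 0.077 0.766 -0.638
outer loop
vertex -2.536 1.981 -1.732
vertex -1.723 1.779 -1.876
vertex -2.417 1.508 -2.286
endloop
endfacet
facet normal -0.907 -0.395 0.143
outer loop
vertex -2.536 1.981 -1.732
vertex -2.417 1.508 -2.286
vertex -1.837 0.661 -0.944
endloop
endfacet
facet normal 0.078 0.766 -0.638
outer loop
vertex -2.417 1.508 -2.286
vertex -1.723 1.779 -1.876
vertex -1.775 1.239 -2.53
endloop
endfacet
facet normal -0.467 -0.825 -0.319
outer loop
vertex -2.417 1.508 -2.286
vertex -1.775 1.239 -2.53
vertex -1.837 0.661 -0.944
endloop
endfacet
facet normal 0.077 0.766 -0.638
outer loop
vertex -1.775 1.239 -2.53
vertex -1.723 1.779 -1.876
vertex -1.094 1.377 -2.282
endloop
endfacet
facet normal 0.298 -0.901 -0.317
outer loop
vertex -1.775 1.239 -2.53
vertex -1.094 1.377 -2.282
vertex -1.837 0.661 -0.944
endloop
endfacet
facet normal 0.077 0.766 -0.638
outer loop
vertex -1.094 1.377 -2.282
vertex -1.723 1.779 -1.876
vertex -0.887 1.818 -1.728
endloop
endfacet
facet normal 0.811 -0.566 0.148
outer loop
vertex -1.094 1.377 -2.282
vertex -0.887 1.818 -1.728
vertex -1.837 0.661 -0.944
endloop
endfacet
facet normal 0.358 -0.507 -0.784
outer loop
vertex 0.898 0.039 0.529
vertex 0.368 -0.742 0.792
vertex 0.215 0.038 0.218
endloop
endfacet
facet normal 0.047 0.993 -0.107
outer loop
vertex 0.898 0.039 0.529
vertex 0.215 0.038 0.218
vertex -0.368 0.302 2.408
endloop
endfacet
facet normal 0.357 -0.507 -0.784
outer loop
vertex 0.215 0.038 0.218
vertex 0.368 -0.742 0.792
vertex -0.378 -0.42 0.244
endloop
endfacet
facet normal -0.599 0.761 -0.251
outer loop
vertex 0.215 0.038 0.218
vertex -0.378 -0.42 0.244
vertex -0.368 0.302 2.408
endloop
endfacet
facet normal 0.357 -0.507 -0.784
outer loop
vertex -0.378 -0.42 0.244
vertex 0.368 -0.742 0.792
vertex -0.534 -1.067 0.591
endloop
endfacet
facet normal -0.977 0.202 -0.063
outer loop
vertex -0.378 -0.42 0.244
vertex -0.534 -1.067 0.591
vertex -0.368 0.302 2.408
endloop
endfacet
facet normal 0.357 -0.507 -0.785
outer loop
vertex -0.534 -1.067 0.591
vertex 0.368 -0.742 0.792
vertex -0.162 -1.523 1.055
endloop
endfacet
facet normal -0.868 -0.355 0.347
outer loop
vertex -0.534 -1.067 0.591
vertex -0.162 -1.523 1.055
vertex -0.368 0.302 2.408
endloop
endfacet
facet normal 0.357 -0.507 -0.785
outer loop
vertex -0.162 -1.523 1.055
vertex 0.368 -0.742 0.792
vertex 0.521 -1.522 1.365
endloop
endfacet
facet normal -0.334 -0.585 0.739
outer loop
vertex -0.162 -1.523 1.055
vertex 0.521 -1.522 1.365
vertex -0.368 0.302 2.408
endloop
endfacet
facet normal 0.358 -0.506 -0.785
outer loop
vertex 0.521 -1.522 1.365
vertex 0.368 -0.742 0.792
vertex 1.115 -1.063 1.34
endloop
endfacet
facet normal 0.310 -0.353 0.883
outer loop
vertex 0.521 -1.522 1.365
vertex 1.115 -1.063 1.34
vertex -0.368 0.302 2.408
endloop
endfacet
facet normal 0.357 -0.507 -0.784
outer loop
vertex 1.115 -1.063 1.34
vertex 0.368 -0.742 0.792
vertex 1.271 -0.417 0.993
endloop
endfacet
facet normal 0.690 0.206 0.694
outer loop
vertex 1.115 -1.063 1.34
vertex 1.271 -0.417 0.993
vertex -0.368 0.302 2.408
endloop
endfacet
facet normal 0.357 -0.507 -0.785
outer loop
vertex 1.271 -0.417 0.993
vertex 0.368 -0.742 0.792
vertex 0.898 0.039 0.529
endloop
endfacet
facet normal 0.580 0.763 0.284
outer loop
vertex 1.271 -0.417 0.993
vertex 0.898 0.039 0.529
vertex -0.368 0.302 2.408
endloop
endfacet

endsolid


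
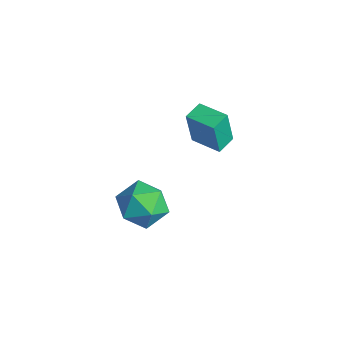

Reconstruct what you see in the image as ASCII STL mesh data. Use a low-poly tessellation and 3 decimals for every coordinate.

solid 
facet normal -0.919 -0.388 -0.067
outer loop
vertex -1.504 0.348 -2.301
vertex -1.906 1.273 -2.149
vertex -1.498 0.665 -4.215
endloop
endfacet
facet normal 0.394 -0.907 -0.149
outer loop
vertex -0.074 1.267 -4.111
vertex -1.504 0.348 -2.301
vertex -1.498 0.665 -4.215
endloop
endfacet
facet normal -0.919 -0.389 -0.067
outer loop
vertex -1.498 0.665 -4.215
vertex -1.906 1.273 -2.149
vertex -1.901 1.59 -4.063
endloop
endfacet
facet normal 0.003 0.163 -0.987
outer loop
vertex -1.901 1.59 -4.063
vertex -0.074 1.267 -4.111
vertex -1.498 0.665 -4.215
endloop
endfacet
facet normal -0.003 -0.163 0.987
outer loop
vertex -1.504 0.348 -2.301
vertex -0.482 1.875 -2.045
vertex -1.906 1.273 -2.149
endloop
endfacet
facet normal 0.394 -0.907 -0.149
outer loop
vertex -0.079 0.95 -2.197
vertex -1.504 0.348 -2.301
vertex -0.074 1.267 -4.111
endloop
endfacet
facet normal -0.003 -0.163 0.987
outer loop
vertex -0.079 0.95 -2.197
vertex -0.482 1.875 -2.045
vertex -1.504 0.348 -2.301
endloop
endfacet
facet normal -0.394 0.907 0.149
outer loop
vertex -1.906 1.273 -2.149
vertex -0.482 1.875 -2.045
vertex -1.901 1.59 -4.063
endloop
endfacet
facet normal 0.003 0.163 -0.987
outer loop
vertex -0.476 2.192 -3.959
vertex -0.074 1.267 -4.111
vertex -1.901 1.59 -4.063
endloop
endfacet
facet normal -0.394 0.907 0.149
outer loop
vertex -1.901 1.59 -4.063
vertex -0.482 1.875 -2.045
vertex -0.476 2.192 -3.959
endloop
endfacet
facet normal 0.919 0.388 0.067
outer loop
vertex -0.476 2.192 -3.959
vertex -0.079 0.95 -2.197
vertex -0.074 1.267 -4.111
endloop
endfacet
facet normal 0.919 0.389 0.067
outer loop
vertex -0.482 1.875 -2.045
vertex -0.079 0.95 -2.197
vertex -0.476 2.192 -3.959
endloop
endfacet
facet normal -0.829 0.541 0.139
outer loop
vertex 1.293 -3.764 -3.298
vertex 1.567 -3.656 -2.082
vertex 1.987 -2.804 -2.896
endloop
endfacet
facet normal -0.573 0.633 -0.521
outer loop
vertex 1.293 -3.764 -3.298
vertex 1.987 -2.804 -2.896
vertex 2.293 -3.398 -3.954
endloop
endfacet
facet normal -0.547 -0.007 -0.837
outer loop
vertex 1.293 -3.764 -3.298
vertex 2.293 -3.398 -3.954
vertex 2.063 -4.617 -3.794
endloop
endfacet
facet normal -0.786 -0.493 -0.373
outer loop
vertex 1.293 -3.764 -3.298
vertex 2.063 -4.617 -3.794
vertex 1.614 -4.777 -2.637
endloop
endfacet
facet normal -0.961 -0.154 0.230
outer loop
vertex 1.293 -3.764 -3.298
vertex 1.614 -4.777 -2.637
vertex 1.567 -3.656 -2.082
endloop
endfacet
facet normal 0.094 0.879 -0.467
outer loop
vertex 2.293 -3.398 -3.954
vertex 1.987 -2.804 -2.896
vertex 3.186 -3.063 -3.143
endloop
endfacet
facet normal -0.320 0.732 0.601
outer loop
vertex 1.987 -2.804 -2.896
vertex 1.567 -3.656 -2.082
vertex 2.737 -3.223 -1.986
endloop
endfacet
facet normal -0.533 -0.393 0.749
outer loop
vertex 1.567 -3.656 -2.082
vertex 1.614 -4.777 -2.637
vertex 2.507 -4.442 -1.826
endloop
endfacet
facet normal -0.250 -0.941 -0.227
outer loop
vertex 1.614 -4.777 -2.637
vertex 2.063 -4.617 -3.794
vertex 2.813 -5.036 -2.884
endloop
endfacet
facet normal 0.137 -0.154 -0.978
outer loop
vertex 2.063 -4.617 -3.794
vertex 2.293 -3.398 -3.954
vertex 3.233 -4.184 -3.698
endloop
endfacet
facet normal 0.786 0.493 0.373
outer loop
vertex 3.507 -4.076 -2.482
vertex 3.186 -3.063 -3.143
vertex 2.737 -3.223 -1.986
endloop
endfacet
facet normal 0.547 0.007 0.837
outer loop
vertex 3.507 -4.076 -2.482
vertex 2.737 -3.223 -1.986
vertex 2.507 -4.442 -1.826
endloop
endfacet
facet normal 0.573 -0.633 0.521
outer loop
vertex 3.507 -4.076 -2.482
vertex 2.507 -4.442 -1.826
vertex 2.813 -5.036 -2.884
endloop
endfacet
facet normal 0.829 -0.541 -0.139
outer loop
vertex 3.507 -4.076 -2.482
vertex 2.813 -5.036 -2.884
vertex 3.233 -4.184 -3.698
endloop
endfacet
facet normal 0.961 0.154 -0.230
outer loop
vertex 3.507 -4.076 -2.482
vertex 3.233 -4.184 -3.698
vertex 3.186 -3.063 -3.143
endloop
endfacet
facet normal 0.250 0.941 0.227
outer loop
vertex 2.737 -3.223 -1.986
vertex 3.186 -3.063 -3.143
vertex 1.987 -2.804 -2.896
endloop
endfacet
facet normal -0.137 0.154 0.978
outer loop
vertex 2.507 -4.442 -1.826
vertex 2.737 -3.223 -1.986
vertex 1.567 -3.656 -2.082
endloop
endfacet
facet normal -0.094 -0.879 0.467
outer loop
vertex 2.813 -5.036 -2.884
vertex 2.507 -4.442 -1.826
vertex 1.614 -4.777 -2.637
endloop
endfacet
facet normal 0.320 -0.732 -0.601
outer loop
vertex 3.233 -4.184 -3.698
vertex 2.813 -5.036 -2.884
vertex 2.063 -4.617 -3.794
endloop
endfacet
facet normal 0.533 0.393 -0.749
outer loop
vertex 3.186 -3.063 -3.143
vertex 3.233 -4.184 -3.698
vertex 2.293 -3.398 -3.954
endloop
endfacet

endsolid


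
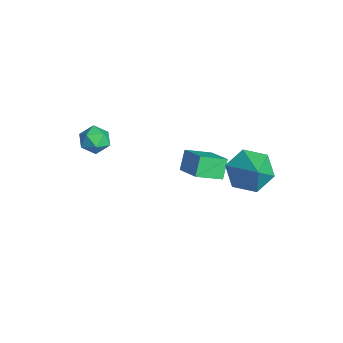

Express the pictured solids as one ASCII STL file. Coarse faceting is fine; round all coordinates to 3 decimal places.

solid 
facet normal -0.251 0.639 0.727
outer loop
vertex -3.524 -3.013 0.575
vertex -3.686 -3.539 0.981
vertex -3.049 -3.29 0.982
endloop
endfacet
facet normal 0.262 0.912 0.315
outer loop
vertex -3.524 -3.013 0.575
vertex -3.049 -3.29 0.982
vertex -2.89 -3.114 0.341
endloop
endfacet
facet normal 0.018 0.935 -0.355
outer loop
vertex -3.524 -3.013 0.575
vertex -2.89 -3.114 0.341
vertex -3.428 -3.255 -0.057
endloop
endfacet
facet normal -0.646 0.675 -0.357
outer loop
vertex -3.524 -3.013 0.575
vertex -3.428 -3.255 -0.057
vertex -3.92 -3.517 0.339
endloop
endfacet
facet normal -0.812 0.492 0.313
outer loop
vertex -3.524 -3.013 0.575
vertex -3.92 -3.517 0.339
vertex -3.686 -3.539 0.981
endloop
endfacet
facet normal 0.820 0.467 0.332
outer loop
vertex -2.89 -3.114 0.341
vertex -3.049 -3.29 0.982
vertex -2.66 -3.703 0.601
endloop
endfacet
facet normal -0.011 0.024 1.000
outer loop
vertex -3.049 -3.29 0.982
vertex -3.686 -3.539 0.981
vertex -3.152 -3.965 0.997
endloop
endfacet
facet normal -0.920 -0.214 0.328
outer loop
vertex -3.686 -3.539 0.981
vertex -3.92 -3.517 0.339
vertex -3.69 -4.106 0.599
endloop
endfacet
facet normal -0.651 0.083 -0.754
outer loop
vertex -3.92 -3.517 0.339
vertex -3.428 -3.255 -0.057
vertex -3.531 -3.93 -0.042
endloop
endfacet
facet normal 0.424 0.504 -0.752
outer loop
vertex -3.428 -3.255 -0.057
vertex -2.89 -3.114 0.341
vertex -2.894 -3.681 -0.041
endloop
endfacet
facet normal 0.646 -0.675 0.357
outer loop
vertex -3.056 -4.207 0.365
vertex -2.66 -3.703 0.601
vertex -3.152 -3.965 0.997
endloop
endfacet
facet normal -0.018 -0.935 0.355
outer loop
vertex -3.056 -4.207 0.365
vertex -3.152 -3.965 0.997
vertex -3.69 -4.106 0.599
endloop
endfacet
facet normal -0.262 -0.912 -0.315
outer loop
vertex -3.056 -4.207 0.365
vertex -3.69 -4.106 0.599
vertex -3.531 -3.93 -0.042
endloop
endfacet
facet normal 0.251 -0.639 -0.727
outer loop
vertex -3.056 -4.207 0.365
vertex -3.531 -3.93 -0.042
vertex -2.894 -3.681 -0.041
endloop
endfacet
facet normal 0.812 -0.492 -0.313
outer loop
vertex -3.056 -4.207 0.365
vertex -2.894 -3.681 -0.041
vertex -2.66 -3.703 0.601
endloop
endfacet
facet normal 0.651 -0.083 0.754
outer loop
vertex -3.152 -3.965 0.997
vertex -2.66 -3.703 0.601
vertex -3.049 -3.29 0.982
endloop
endfacet
facet normal -0.424 -0.504 0.752
outer loop
vertex -3.69 -4.106 0.599
vertex -3.152 -3.965 0.997
vertex -3.686 -3.539 0.981
endloop
endfacet
facet normal -0.820 -0.467 -0.332
outer loop
vertex -3.531 -3.93 -0.042
vertex -3.69 -4.106 0.599
vertex -3.92 -3.517 0.339
endloop
endfacet
facet normal 0.011 -0.024 -1.000
outer loop
vertex -2.894 -3.681 -0.041
vertex -3.531 -3.93 -0.042
vertex -3.428 -3.255 -0.057
endloop
endfacet
facet normal 0.920 0.214 -0.328
outer loop
vertex -2.66 -3.703 0.601
vertex -2.894 -3.681 -0.041
vertex -2.89 -3.114 0.341
endloop
endfacet
facet normal -0.478 0.353 0.805
outer loop
vertex -2.487 -0.278 -0.359
vertex -1.319 -0.025 0.224
vertex -2.485 0.813 -0.836
endloop
endfacet
facet normal -0.879 -0.190 -0.438
outer loop
vertex -2.041 0.485 -1.584
vertex -2.487 -0.278 -0.359
vertex -2.485 0.813 -0.836
endloop
endfacet
facet normal -0.478 0.353 0.805
outer loop
vertex -2.485 0.813 -0.836
vertex -1.319 -0.025 0.224
vertex -1.317 1.066 -0.253
endloop
endfacet
facet normal 0.002 0.916 -0.401
outer loop
vertex -1.317 1.066 -0.253
vertex -2.041 0.485 -1.584
vertex -2.485 0.813 -0.836
endloop
endfacet
facet normal -0.002 -0.916 0.401
outer loop
vertex -2.487 -0.278 -0.359
vertex -0.875 -0.353 -0.524
vertex -1.319 -0.025 0.224
endloop
endfacet
facet normal -0.879 -0.190 -0.438
outer loop
vertex -2.043 -0.606 -1.107
vertex -2.487 -0.278 -0.359
vertex -2.041 0.485 -1.584
endloop
endfacet
facet normal -0.002 -0.916 0.401
outer loop
vertex -2.043 -0.606 -1.107
vertex -0.875 -0.353 -0.524
vertex -2.487 -0.278 -0.359
endloop
endfacet
facet normal 0.879 0.190 0.438
outer loop
vertex -1.319 -0.025 0.224
vertex -0.875 -0.353 -0.524
vertex -1.317 1.066 -0.253
endloop
endfacet
facet normal 0.002 0.916 -0.401
outer loop
vertex -0.873 0.738 -1.001
vertex -2.041 0.485 -1.584
vertex -1.317 1.066 -0.253
endloop
endfacet
facet normal 0.879 0.190 0.438
outer loop
vertex -1.317 1.066 -0.253
vertex -0.875 -0.353 -0.524
vertex -0.873 0.738 -1.001
endloop
endfacet
facet normal 0.478 -0.353 -0.805
outer loop
vertex -0.873 0.738 -1.001
vertex -2.043 -0.606 -1.107
vertex -2.041 0.485 -1.584
endloop
endfacet
facet normal 0.478 -0.353 -0.805
outer loop
vertex -0.875 -0.353 -0.524
vertex -2.043 -0.606 -1.107
vertex -0.873 0.738 -1.001
endloop
endfacet
facet normal -0.761 0.042 -0.648
outer loop
vertex 1.418 1.28 0.226
vertex 0.795 1.209 0.953
vertex 1.093 2.073 0.659
endloop
endfacet
facet normal 0.867 0.460 -0.192
outer loop
vertex 1.418 1.28 0.226
vertex 1.093 2.073 0.659
vertex 1.845 1.151 1.847
endloop
endfacet
facet normal -0.761 0.042 -0.648
outer loop
vertex 1.093 2.073 0.659
vertex 0.795 1.209 0.953
vertex 0.47 2.001 1.386
endloop
endfacet
facet normal 0.378 0.832 0.406
outer loop
vertex 1.093 2.073 0.659
vertex 0.47 2.001 1.386
vertex 1.845 1.151 1.847
endloop
endfacet
facet normal -0.761 0.042 -0.648
outer loop
vertex 0.47 2.001 1.386
vertex 0.795 1.209 0.953
vertex 0.172 1.137 1.68
endloop
endfacet
facet normal -0.096 0.350 0.932
outer loop
vertex 0.47 2.001 1.386
vertex 0.172 1.137 1.68
vertex 1.845 1.151 1.847
endloop
endfacet
facet normal -0.761 0.041 -0.648
outer loop
vertex 0.172 1.137 1.68
vertex 0.795 1.209 0.953
vertex 0.498 0.345 1.247
endloop
endfacet
facet normal -0.082 -0.504 0.860
outer loop
vertex 0.172 1.137 1.68
vertex 0.498 0.345 1.247
vertex 1.845 1.151 1.847
endloop
endfacet
facet normal -0.761 0.041 -0.648
outer loop
vertex 0.498 0.345 1.247
vertex 0.795 1.209 0.953
vertex 1.121 0.416 0.52
endloop
endfacet
facet normal 0.406 -0.875 0.263
outer loop
vertex 0.498 0.345 1.247
vertex 1.121 0.416 0.52
vertex 1.845 1.151 1.847
endloop
endfacet
facet normal -0.761 0.041 -0.648
outer loop
vertex 1.121 0.416 0.52
vertex 0.795 1.209 0.953
vertex 1.418 1.28 0.226
endloop
endfacet
facet normal 0.881 -0.393 -0.263
outer loop
vertex 1.121 0.416 0.52
vertex 1.418 1.28 0.226
vertex 1.845 1.151 1.847
endloop
endfacet

endsolid


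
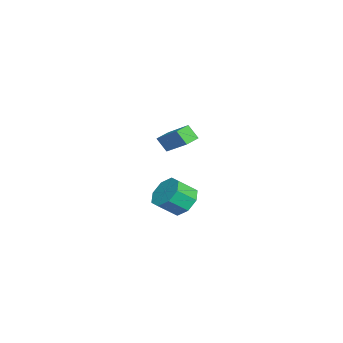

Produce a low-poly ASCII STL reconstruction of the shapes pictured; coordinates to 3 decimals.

solid 
facet normal -0.276 0.717 -0.640
outer loop
vertex 4.483 -0.5 1.939
vertex 3.523 -0.728 2.097
vertex 4.179 -0.101 2.517
endloop
endfacet
facet normal 0.875 0.463 0.141
outer loop
vertex 4.483 -0.5 1.939
vertex 4.179 -0.101 2.517
vertex 4.838 -1.424 2.766
endloop
endfacet
facet normal 0.875 0.463 0.143
outer loop
vertex 4.838 -1.424 2.766
vertex 4.179 -0.101 2.517
vertex 4.533 -1.025 3.343
endloop
endfacet
facet normal 0.275 -0.717 0.641
outer loop
vertex 4.838 -1.424 2.766
vertex 4.533 -1.025 3.343
vertex 3.877 -1.652 2.923
endloop
endfacet
facet normal -0.274 0.717 -0.641
outer loop
vertex 4.179 -0.101 2.517
vertex 3.523 -0.728 2.097
vertex 3.489 -0.069 2.848
endloop
endfacet
facet normal 0.337 0.696 0.634
outer loop
vertex 4.179 -0.101 2.517
vertex 3.489 -0.069 2.848
vertex 4.533 -1.025 3.343
endloop
endfacet
facet normal 0.337 0.696 0.634
outer loop
vertex 4.533 -1.025 3.343
vertex 3.489 -0.069 2.848
vertex 3.844 -0.994 3.675
endloop
endfacet
facet normal 0.276 -0.717 0.640
outer loop
vertex 4.533 -1.025 3.343
vertex 3.844 -0.994 3.675
vertex 3.877 -1.652 2.923
endloop
endfacet
facet normal -0.276 0.716 -0.641
outer loop
vertex 3.489 -0.069 2.848
vertex 3.523 -0.728 2.097
vertex 2.82 -0.423 2.74
endloop
endfacet
facet normal -0.398 0.522 0.755
outer loop
vertex 3.489 -0.069 2.848
vertex 2.82 -0.423 2.74
vertex 3.844 -0.994 3.675
endloop
endfacet
facet normal -0.398 0.521 0.755
outer loop
vertex 3.844 -0.994 3.675
vertex 2.82 -0.423 2.74
vertex 3.174 -1.348 3.566
endloop
endfacet
facet normal 0.275 -0.718 0.640
outer loop
vertex 3.844 -0.994 3.675
vertex 3.174 -1.348 3.566
vertex 3.877 -1.652 2.923
endloop
endfacet
facet normal -0.275 0.717 -0.641
outer loop
vertex 2.82 -0.423 2.74
vertex 3.523 -0.728 2.097
vertex 2.562 -0.956 2.254
endloop
endfacet
facet normal -0.901 0.042 0.433
outer loop
vertex 2.82 -0.423 2.74
vertex 2.562 -0.956 2.254
vertex 3.174 -1.348 3.566
endloop
endfacet
facet normal -0.901 0.041 0.432
outer loop
vertex 3.174 -1.348 3.566
vertex 2.562 -0.956 2.254
vertex 2.917 -1.88 3.081
endloop
endfacet
facet normal 0.276 -0.717 0.640
outer loop
vertex 3.174 -1.348 3.566
vertex 2.917 -1.88 3.081
vertex 3.877 -1.652 2.923
endloop
endfacet
facet normal -0.275 0.717 -0.641
outer loop
vertex 2.562 -0.956 2.254
vertex 3.523 -0.728 2.097
vertex 2.867 -1.355 1.677
endloop
endfacet
facet normal -0.875 -0.463 -0.142
outer loop
vertex 2.562 -0.956 2.254
vertex 2.867 -1.355 1.677
vertex 2.917 -1.88 3.081
endloop
endfacet
facet normal -0.876 -0.462 -0.142
outer loop
vertex 2.917 -1.88 3.081
vertex 2.867 -1.355 1.677
vertex 3.221 -2.279 2.503
endloop
endfacet
facet normal 0.276 -0.717 0.640
outer loop
vertex 2.917 -1.88 3.081
vertex 3.221 -2.279 2.503
vertex 3.877 -1.652 2.923
endloop
endfacet
facet normal -0.276 0.717 -0.640
outer loop
vertex 2.867 -1.355 1.677
vertex 3.523 -0.728 2.097
vertex 3.556 -1.386 1.345
endloop
endfacet
facet normal -0.337 -0.696 -0.634
outer loop
vertex 2.867 -1.355 1.677
vertex 3.556 -1.386 1.345
vertex 3.221 -2.279 2.503
endloop
endfacet
facet normal -0.337 -0.696 -0.634
outer loop
vertex 3.221 -2.279 2.503
vertex 3.556 -1.386 1.345
vertex 3.911 -2.311 2.172
endloop
endfacet
facet normal 0.274 -0.717 0.641
outer loop
vertex 3.221 -2.279 2.503
vertex 3.911 -2.311 2.172
vertex 3.877 -1.652 2.923
endloop
endfacet
facet normal -0.275 0.718 -0.640
outer loop
vertex 3.556 -1.386 1.345
vertex 3.523 -0.728 2.097
vertex 4.226 -1.032 1.454
endloop
endfacet
facet normal 0.398 -0.522 -0.754
outer loop
vertex 3.556 -1.386 1.345
vertex 4.226 -1.032 1.454
vertex 3.911 -2.311 2.172
endloop
endfacet
facet normal 0.398 -0.522 -0.755
outer loop
vertex 3.911 -2.311 2.172
vertex 4.226 -1.032 1.454
vertex 4.58 -1.957 2.28
endloop
endfacet
facet normal 0.276 -0.716 0.641
outer loop
vertex 3.911 -2.311 2.172
vertex 4.58 -1.957 2.28
vertex 3.877 -1.652 2.923
endloop
endfacet
facet normal -0.276 0.717 -0.640
outer loop
vertex 4.226 -1.032 1.454
vertex 3.523 -0.728 2.097
vertex 4.483 -0.5 1.939
endloop
endfacet
facet normal 0.901 -0.041 -0.432
outer loop
vertex 4.226 -1.032 1.454
vertex 4.483 -0.5 1.939
vertex 4.58 -1.957 2.28
endloop
endfacet
facet normal 0.901 -0.041 -0.433
outer loop
vertex 4.58 -1.957 2.28
vertex 4.483 -0.5 1.939
vertex 4.838 -1.424 2.766
endloop
endfacet
facet normal 0.275 -0.717 0.641
outer loop
vertex 4.58 -1.957 2.28
vertex 4.838 -1.424 2.766
vertex 3.877 -1.652 2.923
endloop
endfacet
facet normal -0.701 0.680 0.215
outer loop
vertex -3.657 -1.787 3.574
vertex -2.217 -0.685 4.783
vertex -3.386 -1.251 2.762
endloop
endfacet
facet normal -0.660 -0.506 -0.555
outer loop
vertex -2.783 -1.835 2.577
vertex -3.657 -1.787 3.574
vertex -3.386 -1.251 2.762
endloop
endfacet
facet normal -0.701 0.680 0.215
outer loop
vertex -3.386 -1.251 2.762
vertex -2.217 -0.685 4.783
vertex -1.946 -0.148 3.971
endloop
endfacet
facet normal 0.268 0.531 -0.804
outer loop
vertex -1.946 -0.148 3.971
vertex -2.783 -1.835 2.577
vertex -3.386 -1.251 2.762
endloop
endfacet
facet normal -0.268 -0.531 0.804
outer loop
vertex -3.657 -1.787 3.574
vertex -1.614 -1.269 4.598
vertex -2.217 -0.685 4.783
endloop
endfacet
facet normal -0.661 -0.506 -0.555
outer loop
vertex -3.054 -2.372 3.389
vertex -3.657 -1.787 3.574
vertex -2.783 -1.835 2.577
endloop
endfacet
facet normal -0.268 -0.531 0.804
outer loop
vertex -3.054 -2.372 3.389
vertex -1.614 -1.269 4.598
vertex -3.657 -1.787 3.574
endloop
endfacet
facet normal 0.660 0.506 0.555
outer loop
vertex -2.217 -0.685 4.783
vertex -1.614 -1.269 4.598
vertex -1.946 -0.148 3.971
endloop
endfacet
facet normal 0.268 0.531 -0.804
outer loop
vertex -1.343 -0.733 3.786
vertex -2.783 -1.835 2.577
vertex -1.946 -0.148 3.971
endloop
endfacet
facet normal 0.661 0.506 0.554
outer loop
vertex -1.946 -0.148 3.971
vertex -1.614 -1.269 4.598
vertex -1.343 -0.733 3.786
endloop
endfacet
facet normal 0.701 -0.680 -0.216
outer loop
vertex -1.343 -0.733 3.786
vertex -3.054 -2.372 3.389
vertex -2.783 -1.835 2.577
endloop
endfacet
facet normal 0.701 -0.680 -0.215
outer loop
vertex -1.614 -1.269 4.598
vertex -3.054 -2.372 3.389
vertex -1.343 -0.733 3.786
endloop
endfacet

endsolid


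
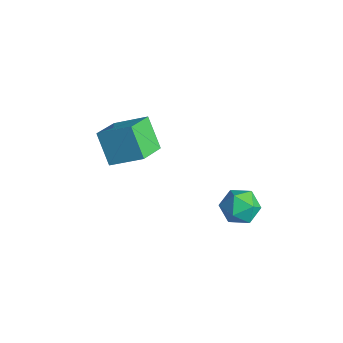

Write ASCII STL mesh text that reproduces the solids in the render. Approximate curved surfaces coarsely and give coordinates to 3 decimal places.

solid 
facet normal -0.482 0.189 0.855
outer loop
vertex 3.323 2.258 0.271
vertex 2.604 1.597 0.012
vertex 3.41 1.287 0.535
endloop
endfacet
facet normal 0.222 0.274 0.936
outer loop
vertex 3.323 2.258 0.271
vertex 3.41 1.287 0.535
vertex 4.215 1.793 0.196
endloop
endfacet
facet normal 0.439 0.768 0.467
outer loop
vertex 3.323 2.258 0.271
vertex 4.215 1.793 0.196
vertex 3.907 2.415 -0.537
endloop
endfacet
facet normal -0.130 0.987 0.098
outer loop
vertex 3.323 2.258 0.271
vertex 3.907 2.415 -0.537
vertex 2.911 2.295 -0.65
endloop
endfacet
facet normal -0.700 0.629 0.338
outer loop
vertex 3.323 2.258 0.271
vertex 2.911 2.295 -0.65
vertex 2.604 1.597 0.012
endloop
endfacet
facet normal 0.539 -0.343 0.769
outer loop
vertex 4.215 1.793 0.196
vertex 3.41 1.287 0.535
vertex 4.049 0.845 -0.11
endloop
endfacet
facet normal -0.600 -0.481 0.639
outer loop
vertex 3.41 1.287 0.535
vertex 2.604 1.597 0.012
vertex 3.053 0.725 -0.223
endloop
endfacet
facet normal -0.953 0.231 -0.198
outer loop
vertex 2.604 1.597 0.012
vertex 2.911 2.295 -0.65
vertex 2.745 1.347 -0.956
endloop
endfacet
facet normal -0.031 0.810 -0.586
outer loop
vertex 2.911 2.295 -0.65
vertex 3.907 2.415 -0.537
vertex 3.55 1.853 -1.295
endloop
endfacet
facet normal 0.890 0.455 0.012
outer loop
vertex 3.907 2.415 -0.537
vertex 4.215 1.793 0.196
vertex 4.356 1.543 -0.772
endloop
endfacet
facet normal 0.130 -0.987 -0.098
outer loop
vertex 3.637 0.882 -1.031
vertex 4.049 0.845 -0.11
vertex 3.053 0.725 -0.223
endloop
endfacet
facet normal -0.439 -0.768 -0.467
outer loop
vertex 3.637 0.882 -1.031
vertex 3.053 0.725 -0.223
vertex 2.745 1.347 -0.956
endloop
endfacet
facet normal -0.222 -0.274 -0.936
outer loop
vertex 3.637 0.882 -1.031
vertex 2.745 1.347 -0.956
vertex 3.55 1.853 -1.295
endloop
endfacet
facet normal 0.482 -0.189 -0.855
outer loop
vertex 3.637 0.882 -1.031
vertex 3.55 1.853 -1.295
vertex 4.356 1.543 -0.772
endloop
endfacet
facet normal 0.700 -0.629 -0.338
outer loop
vertex 3.637 0.882 -1.031
vertex 4.356 1.543 -0.772
vertex 4.049 0.845 -0.11
endloop
endfacet
facet normal 0.031 -0.810 0.586
outer loop
vertex 3.053 0.725 -0.223
vertex 4.049 0.845 -0.11
vertex 3.41 1.287 0.535
endloop
endfacet
facet normal -0.890 -0.455 -0.012
outer loop
vertex 2.745 1.347 -0.956
vertex 3.053 0.725 -0.223
vertex 2.604 1.597 0.012
endloop
endfacet
facet normal -0.539 0.343 -0.769
outer loop
vertex 3.55 1.853 -1.295
vertex 2.745 1.347 -0.956
vertex 2.911 2.295 -0.65
endloop
endfacet
facet normal 0.600 0.481 -0.639
outer loop
vertex 4.356 1.543 -0.772
vertex 3.55 1.853 -1.295
vertex 3.907 2.415 -0.537
endloop
endfacet
facet normal 0.953 -0.231 0.198
outer loop
vertex 4.049 0.845 -0.11
vertex 4.356 1.543 -0.772
vertex 4.215 1.793 0.196
endloop
endfacet
facet normal -0.626 -0.006 0.780
outer loop
vertex -1.161 -1.32 2.9
vertex -2.011 0.015 2.228
vertex -2.276 -2.486 1.995
endloop
endfacet
facet normal 0.494 -0.776 0.391
outer loop
vertex -1.149 -2.475 0.592
vertex -1.161 -1.32 2.9
vertex -2.276 -2.486 1.995
endloop
endfacet
facet normal -0.626 -0.006 0.780
outer loop
vertex -2.276 -2.486 1.995
vertex -2.011 0.015 2.228
vertex -3.126 -1.151 1.323
endloop
endfacet
facet normal -0.603 -0.630 -0.489
outer loop
vertex -3.126 -1.151 1.323
vertex -1.149 -2.475 0.592
vertex -2.276 -2.486 1.995
endloop
endfacet
facet normal 0.603 0.630 0.489
outer loop
vertex -1.161 -1.32 2.9
vertex -0.884 0.026 0.825
vertex -2.011 0.015 2.228
endloop
endfacet
facet normal 0.494 -0.776 0.391
outer loop
vertex -0.034 -1.309 1.497
vertex -1.161 -1.32 2.9
vertex -1.149 -2.475 0.592
endloop
endfacet
facet normal 0.603 0.630 0.489
outer loop
vertex -0.034 -1.309 1.497
vertex -0.884 0.026 0.825
vertex -1.161 -1.32 2.9
endloop
endfacet
facet normal -0.494 0.776 -0.391
outer loop
vertex -2.011 0.015 2.228
vertex -0.884 0.026 0.825
vertex -3.126 -1.151 1.323
endloop
endfacet
facet normal -0.603 -0.630 -0.489
outer loop
vertex -1.999 -1.14 -0.08
vertex -1.149 -2.475 0.592
vertex -3.126 -1.151 1.323
endloop
endfacet
facet normal -0.494 0.776 -0.391
outer loop
vertex -3.126 -1.151 1.323
vertex -0.884 0.026 0.825
vertex -1.999 -1.14 -0.08
endloop
endfacet
facet normal 0.626 0.006 -0.780
outer loop
vertex -1.999 -1.14 -0.08
vertex -0.034 -1.309 1.497
vertex -1.149 -2.475 0.592
endloop
endfacet
facet normal 0.626 0.006 -0.780
outer loop
vertex -0.884 0.026 0.825
vertex -0.034 -1.309 1.497
vertex -1.999 -1.14 -0.08
endloop
endfacet

endsolid
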